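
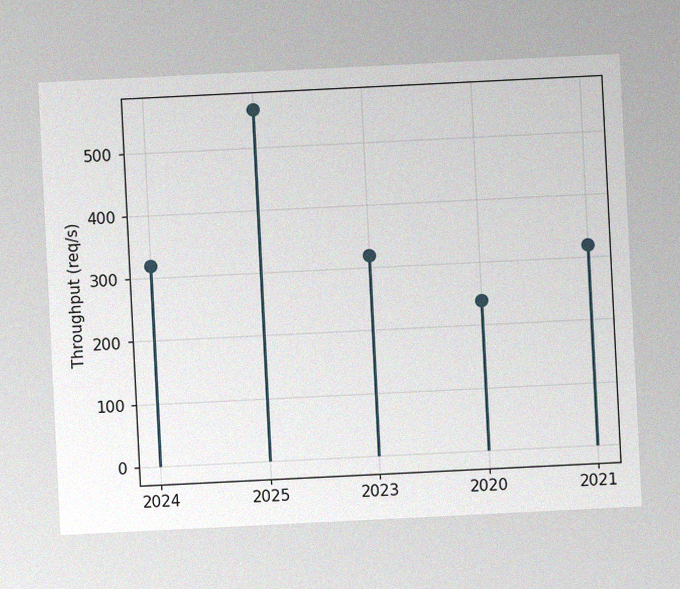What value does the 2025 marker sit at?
560req/s

The chart is tilted about 3° counter-clockwise, with some photo noise. The 2025 marker sits at 560req/s.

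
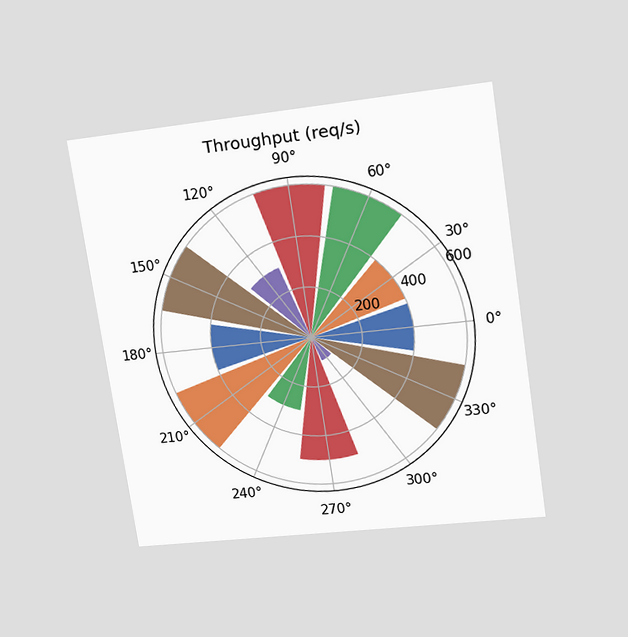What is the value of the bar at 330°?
600req/s

The chart is tilted about 9° counter-clockwise and viewed at a slight angle. The bar at 330° reaches 600req/s on the radial axis.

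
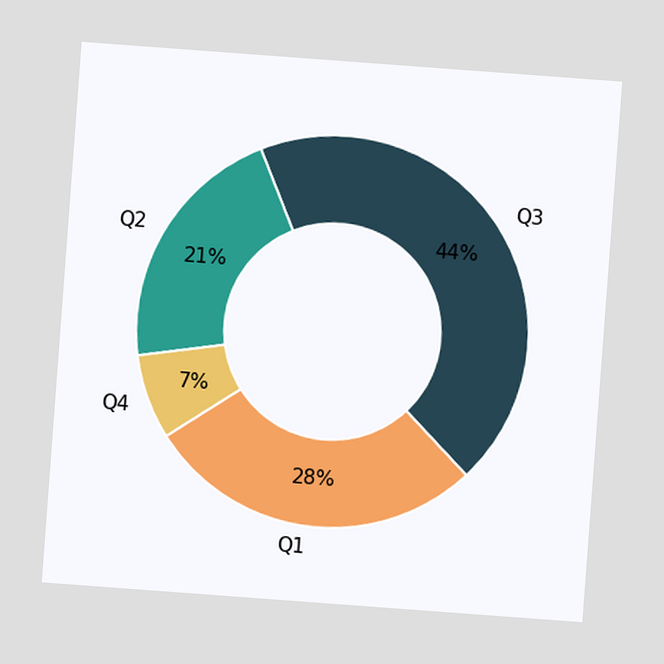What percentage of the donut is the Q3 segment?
44%

The chart is tilted about 4° clockwise. The Q3 segment takes up 44% of the ring.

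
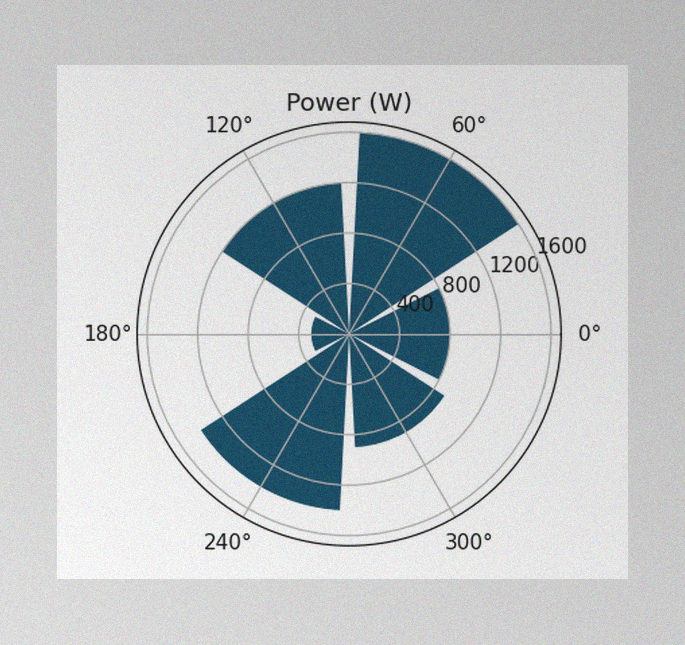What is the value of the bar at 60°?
The image has some photo noise and uneven lighting. The bar at 60° reaches 1600W on the radial axis.

1600W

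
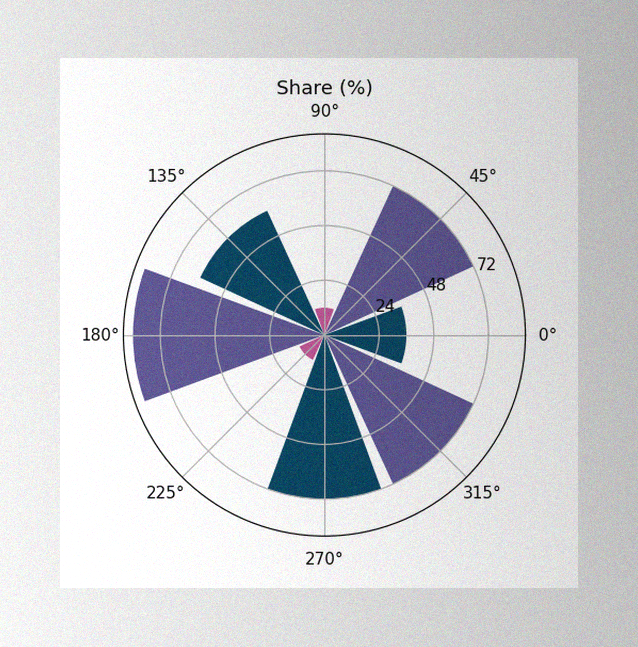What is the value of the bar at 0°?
The image has some photo noise and uneven lighting. The bar at 0° reaches 36% on the radial axis.

36%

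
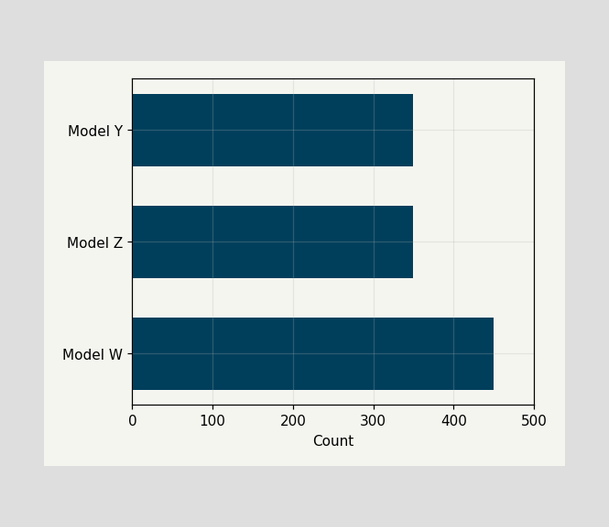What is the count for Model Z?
350

Reading along the chart's x-axis, the Model Z bar reaches 350.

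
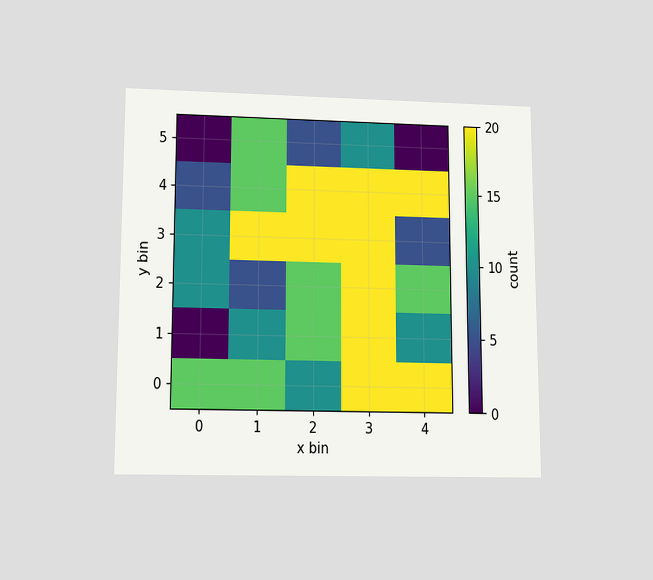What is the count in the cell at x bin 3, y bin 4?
The chart is viewed slightly from below. Matching the cell (3, 4) against the colorbar gives 20.

20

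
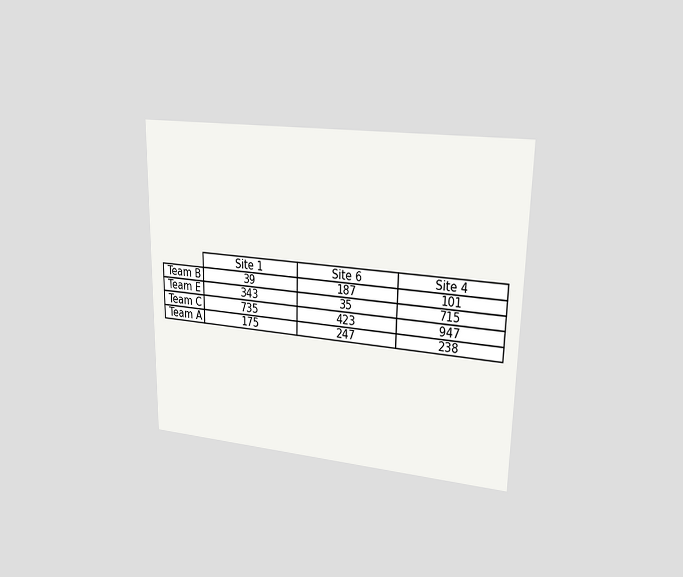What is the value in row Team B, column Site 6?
The chart is viewed at a slight angle. The (Team B, Site 6) cell reads 187.

187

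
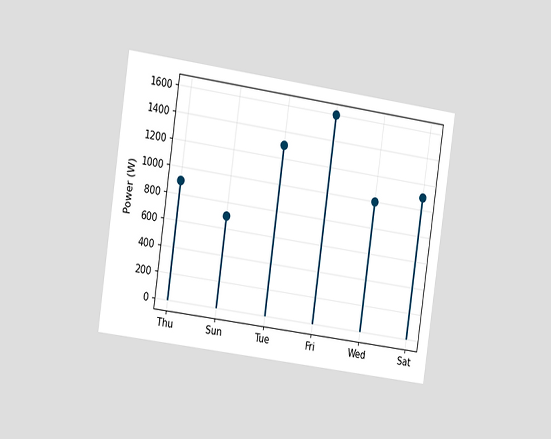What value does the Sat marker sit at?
1100W

The chart is tilted about 8° clockwise and viewed slightly from the left. The Sat marker sits at 1100W.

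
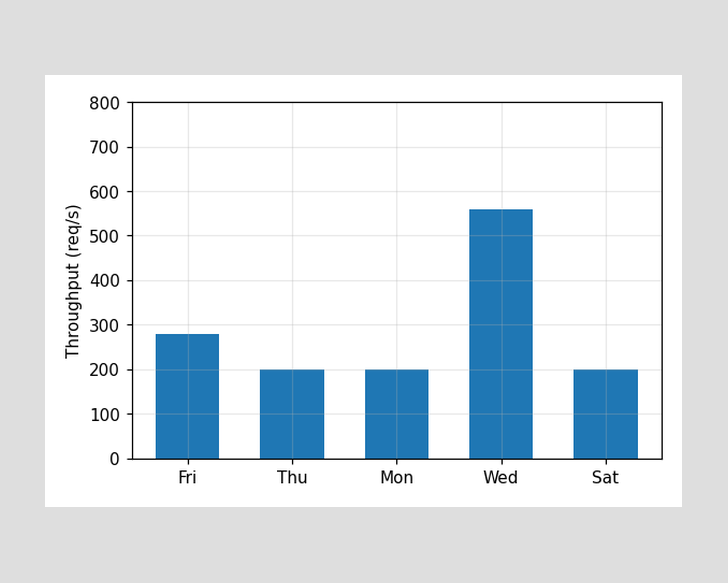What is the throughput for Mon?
200req/s

Reading along the chart's y-axis, the Mon bar reaches 200req/s.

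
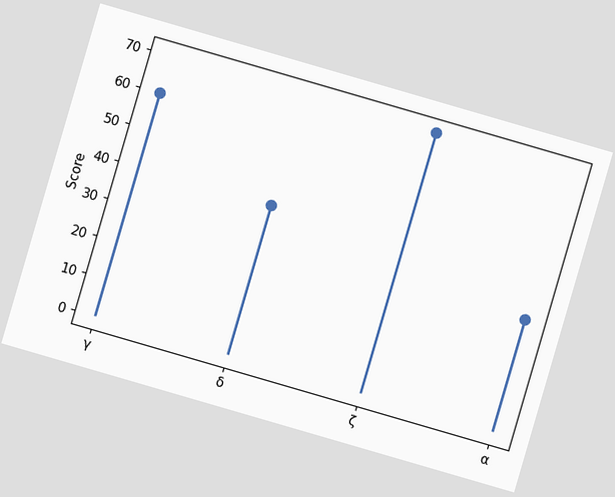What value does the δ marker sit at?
The chart is tilted about 16° clockwise. The δ marker sits at 40.

40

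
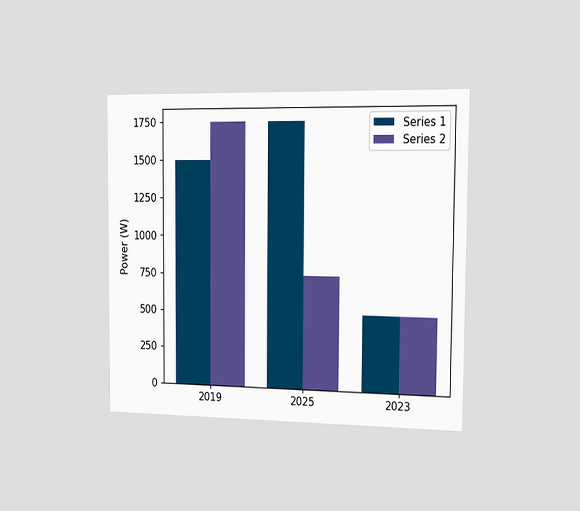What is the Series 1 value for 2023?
The chart is viewed slightly from the right. The Series 1 bar at 2023 reaches 500W on the y-axis.

500W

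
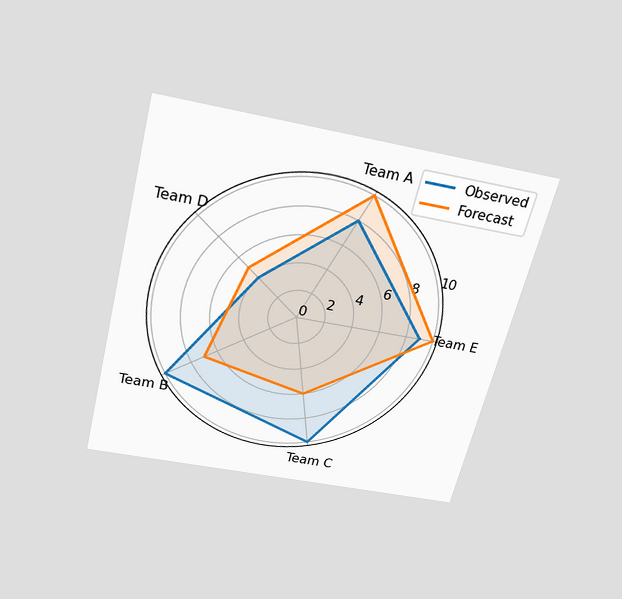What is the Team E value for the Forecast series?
The chart is tilted about 14° clockwise and viewed slightly from above. On the Team E axis, Forecast reaches 10.

10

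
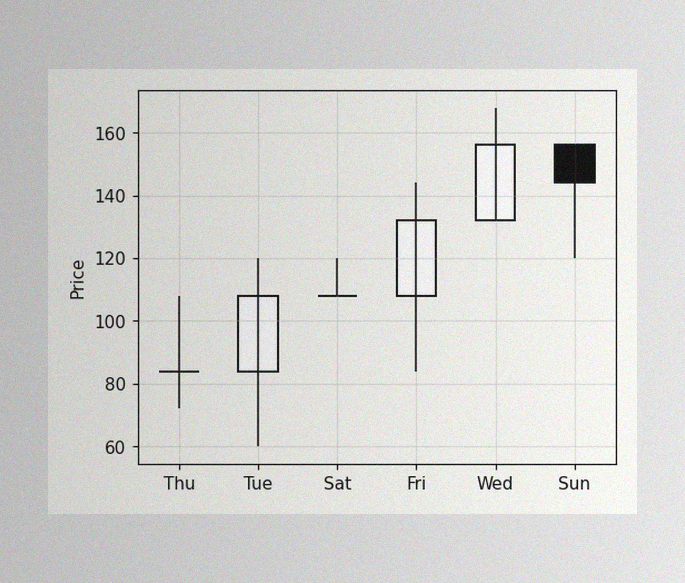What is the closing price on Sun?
144

The image has some photo noise and uneven lighting. The Sun candle closes at 144.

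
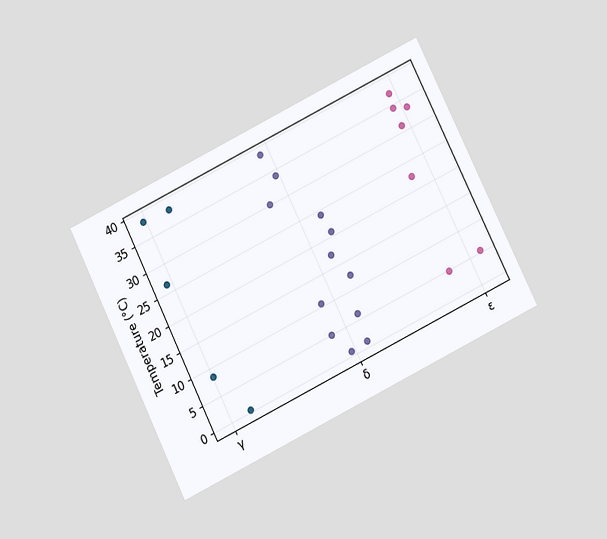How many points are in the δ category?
12

The chart is tilted about 26° counter-clockwise and viewed at a slight angle. Counting the markers in the δ column gives 12.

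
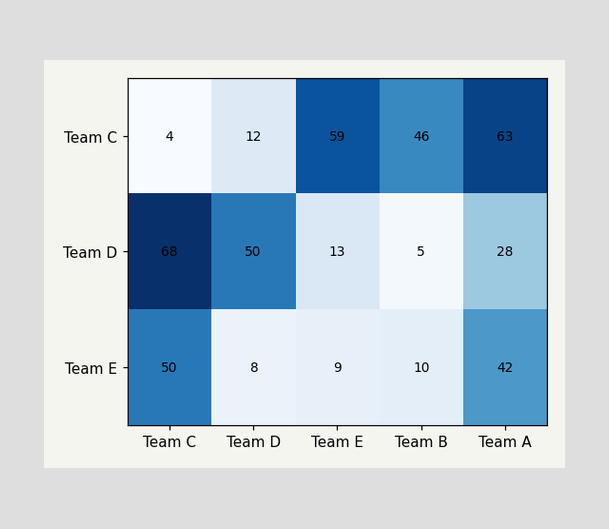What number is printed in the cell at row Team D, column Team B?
5

The (Team D, Team B) cell reads 5.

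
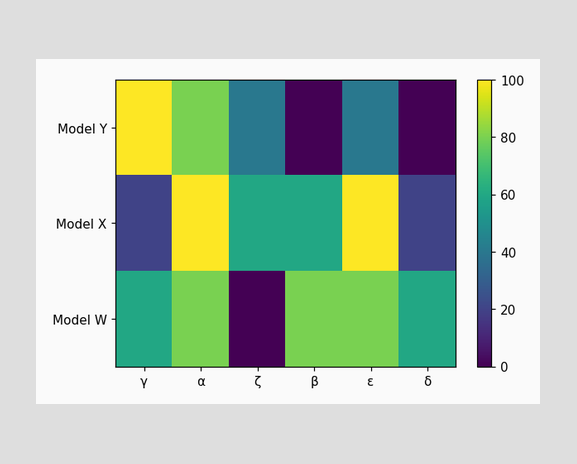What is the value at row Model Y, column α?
80

Matching cell (Model Y, α) against the colorbar gives 80.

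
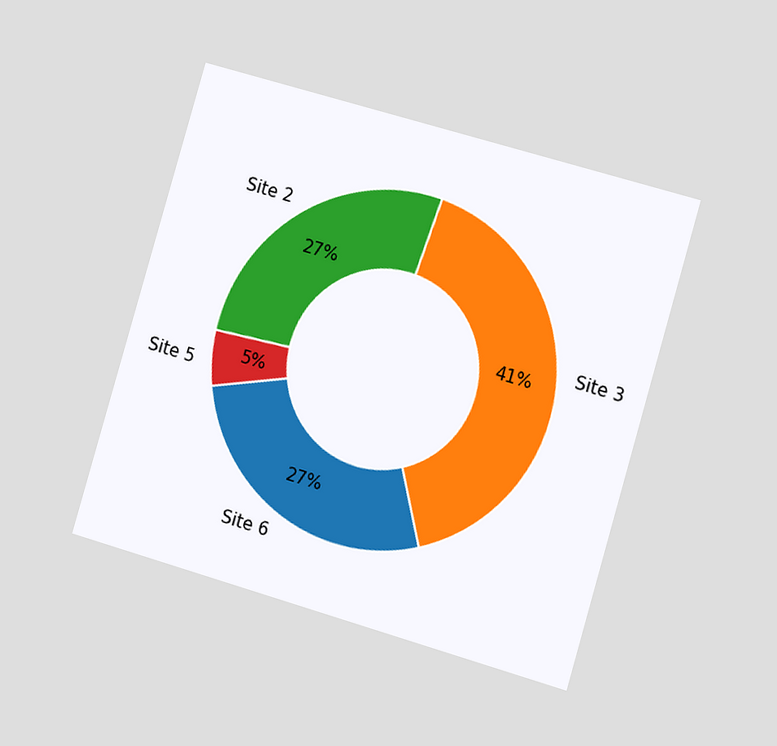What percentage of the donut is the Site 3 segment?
The chart is tilted about 16° clockwise and viewed slightly from the right. The Site 3 segment takes up 41% of the ring.

41%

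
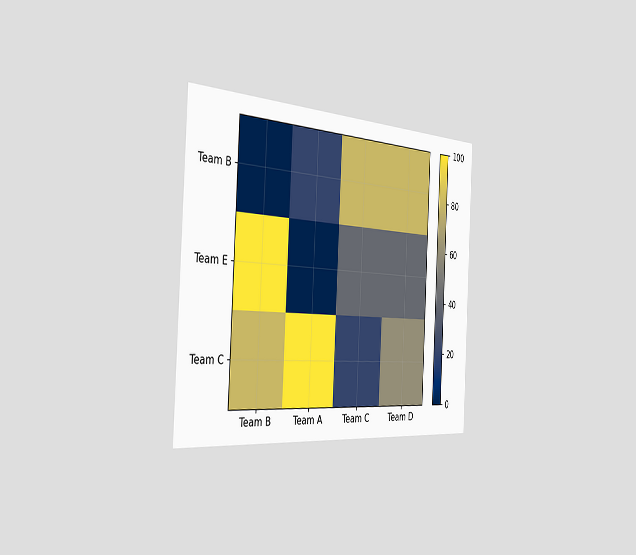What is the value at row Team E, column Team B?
100

The chart is tilted about 3° clockwise and viewed slightly from the left. Matching cell (Team E, Team B) against the colorbar gives 100.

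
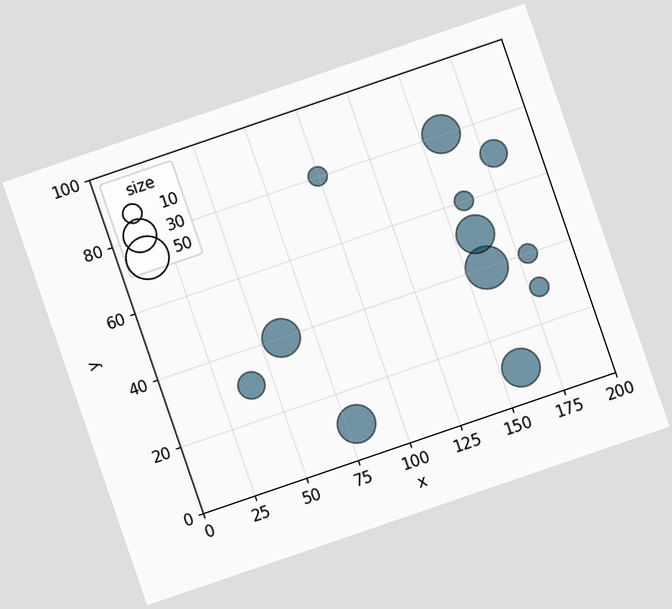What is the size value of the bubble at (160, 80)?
40

The chart is tilted about 19° counter-clockwise. Matching the bubble at (160, 80) against the size legend gives 40.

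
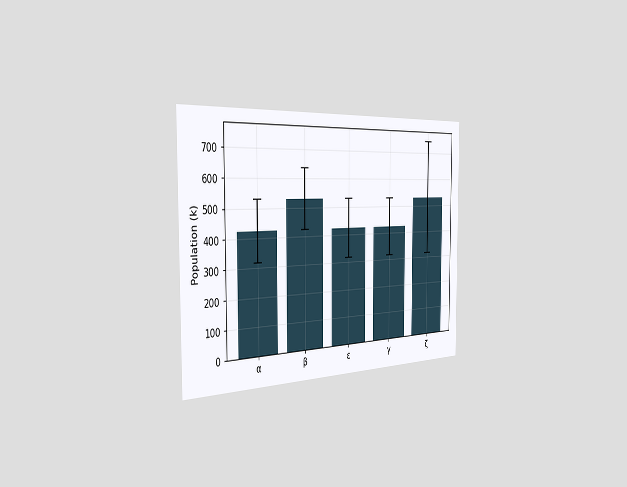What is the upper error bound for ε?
The chart is viewed slightly from the left. The ε bar's upper whisker reaches 530k.

530k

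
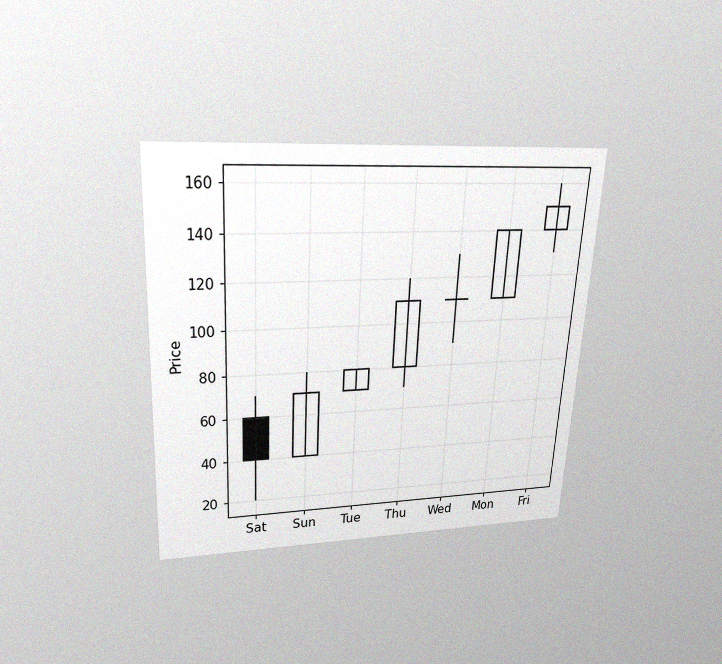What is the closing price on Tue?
The chart is tilted about 3° clockwise and viewed slightly from above, with some photo noise. The Tue candle closes at 80.

80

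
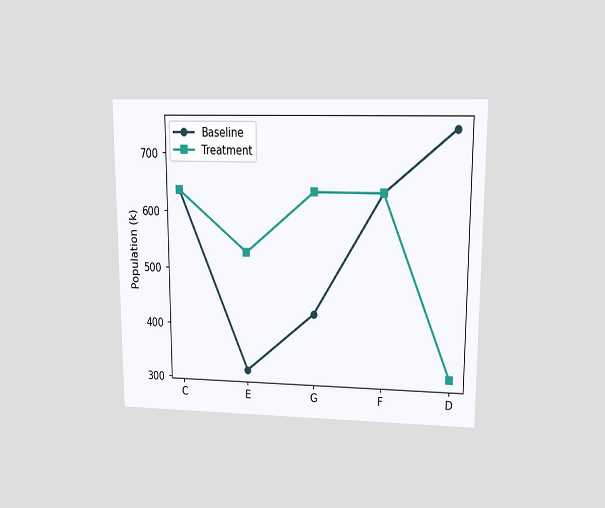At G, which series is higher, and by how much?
Treatment, by 212k

The chart is viewed at a slight angle. At G, Treatment sits above the other line by 212k.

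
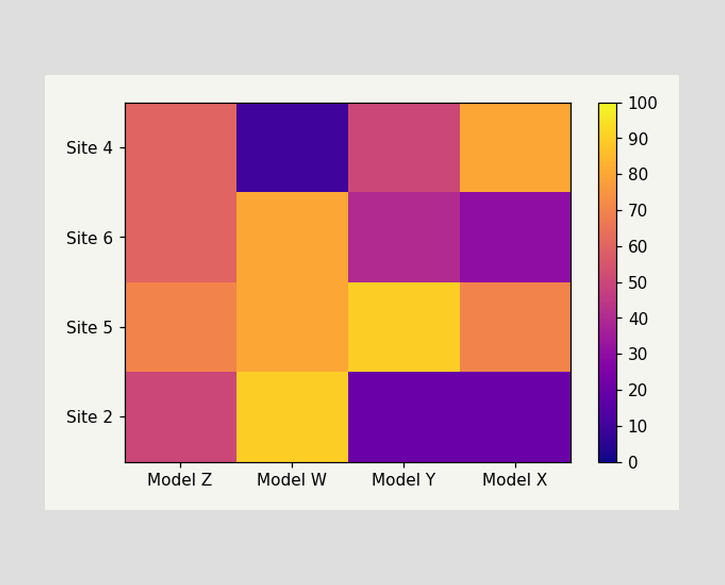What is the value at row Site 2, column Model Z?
50

Matching cell (Site 2, Model Z) against the colorbar gives 50.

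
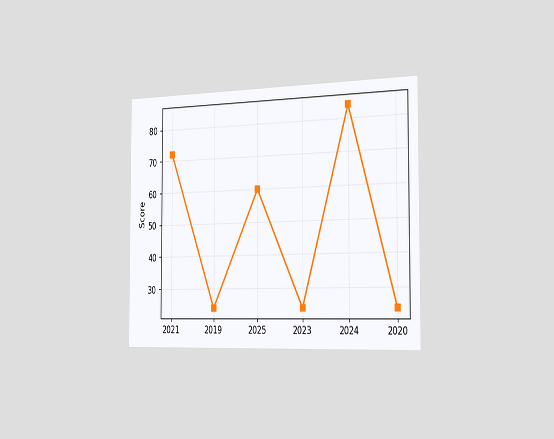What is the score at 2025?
The chart is viewed slightly from the right. At 2025, the line is at 60.

60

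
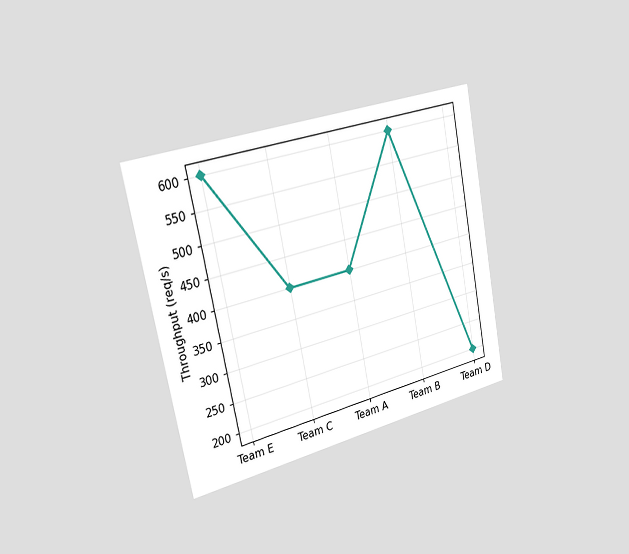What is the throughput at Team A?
The chart is tilted about 11° counter-clockwise and viewed slightly from the left. At Team A, the line is at 400req/s.

400req/s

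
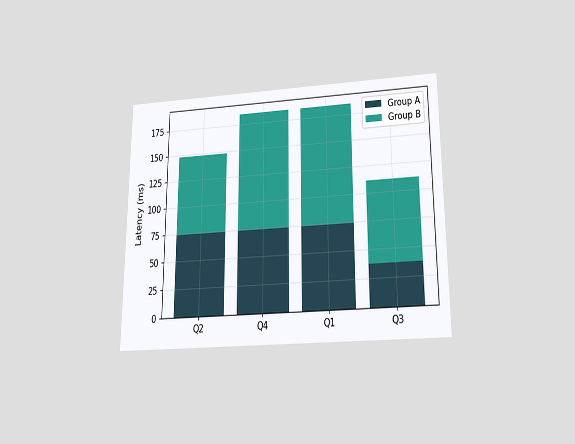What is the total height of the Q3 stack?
The chart is viewed slightly from below. The Q3 stack's top reaches 111ms on the y-axis.

111ms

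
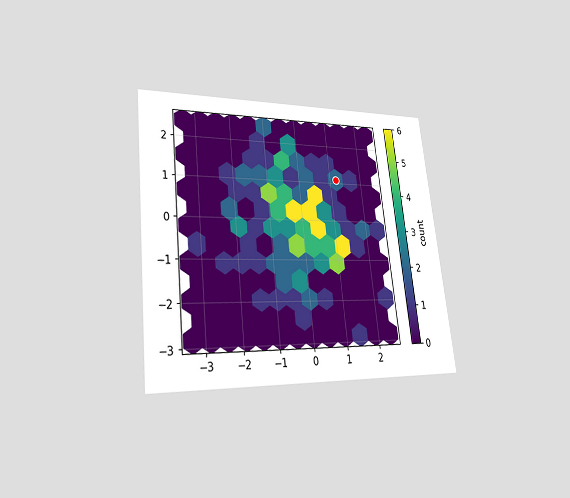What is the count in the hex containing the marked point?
The chart is tilted about 6° counter-clockwise and viewed at a slight angle. The marked hex reads 2 on the colorbar.

2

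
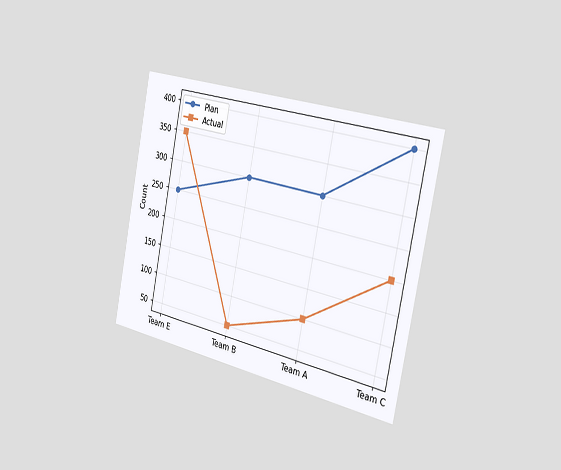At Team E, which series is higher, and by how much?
Actual, by 100

The chart is tilted about 11° clockwise and viewed slightly from the right. At Team E, Actual sits above the other line by 100.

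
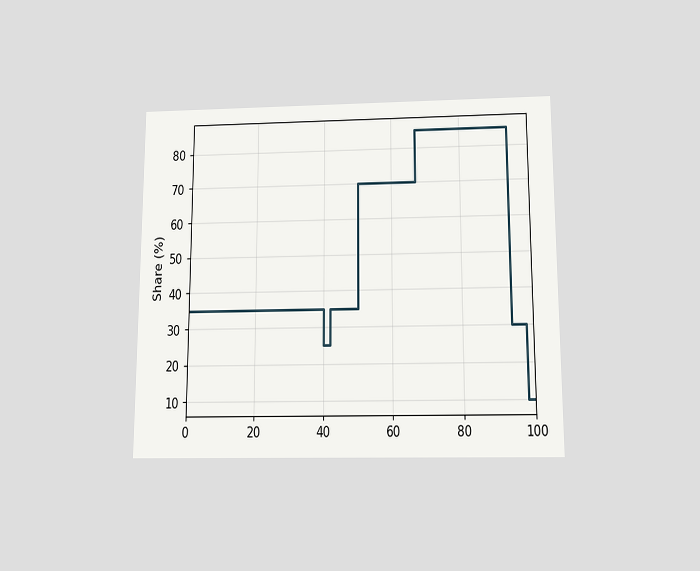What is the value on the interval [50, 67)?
70%

The chart is viewed slightly from below. On [50, 67) the step sits at 70%.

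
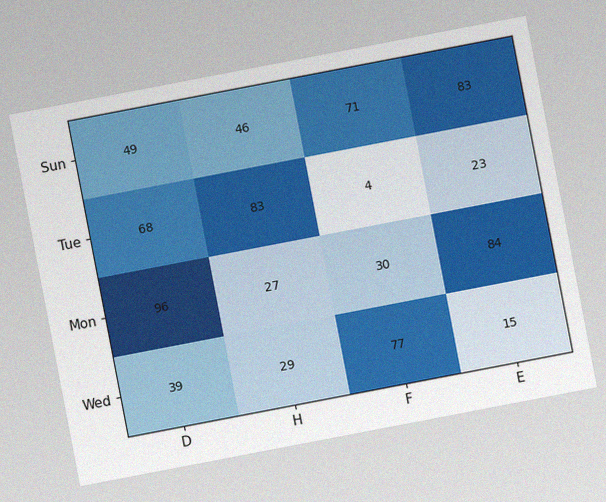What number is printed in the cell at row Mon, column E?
The chart is tilted about 11° counter-clockwise, with some photo noise. The (Mon, E) cell reads 84.

84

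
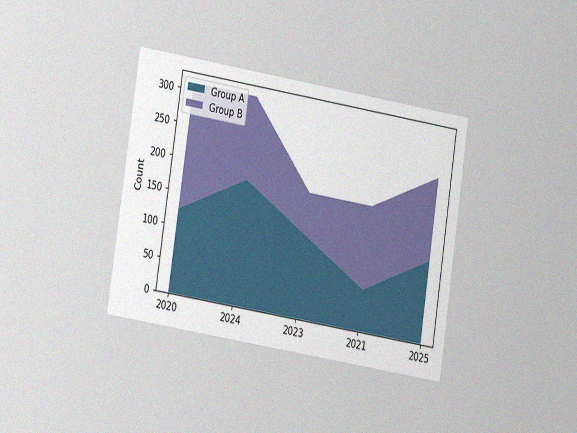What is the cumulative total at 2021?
186

The chart is tilted about 9° clockwise and viewed at a slight angle, with some photo noise. The stacked total at 2021 reaches 186.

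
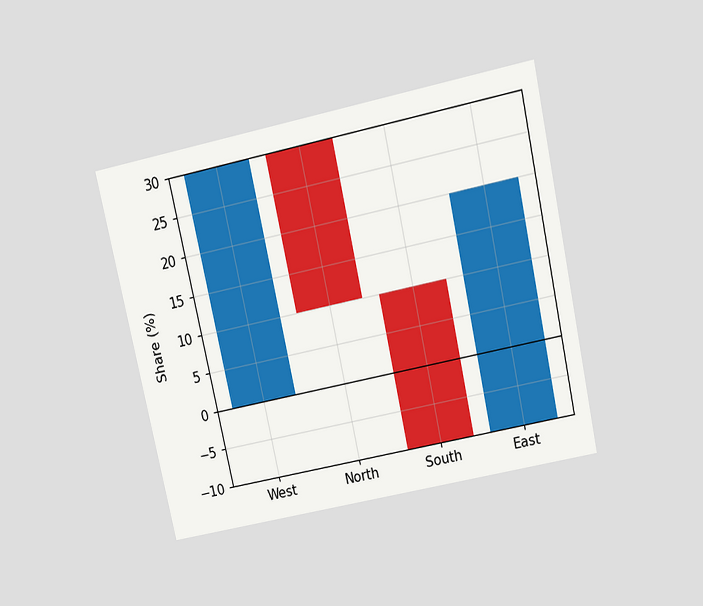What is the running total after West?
30%

The chart is tilted about 12° counter-clockwise and viewed slightly from above. After West the running total reaches 30%.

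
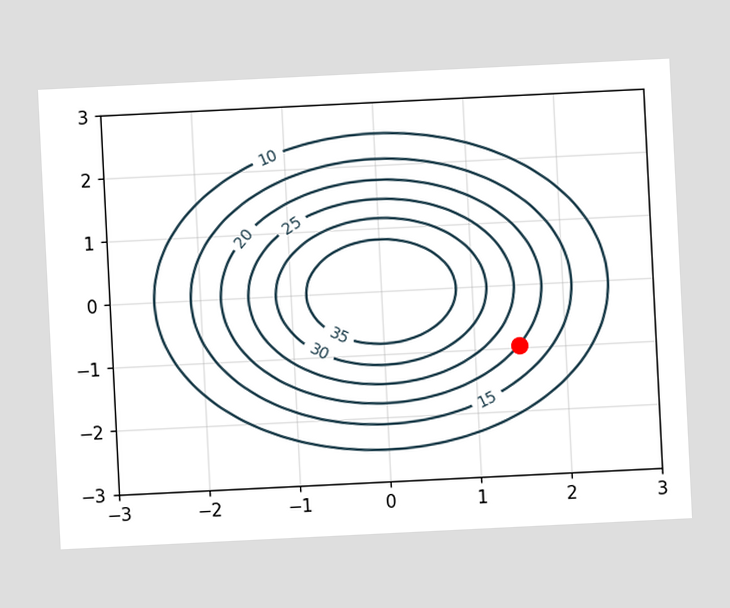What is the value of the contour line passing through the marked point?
20

The chart is tilted about 3° counter-clockwise. The marked point sits on the contour labelled 20.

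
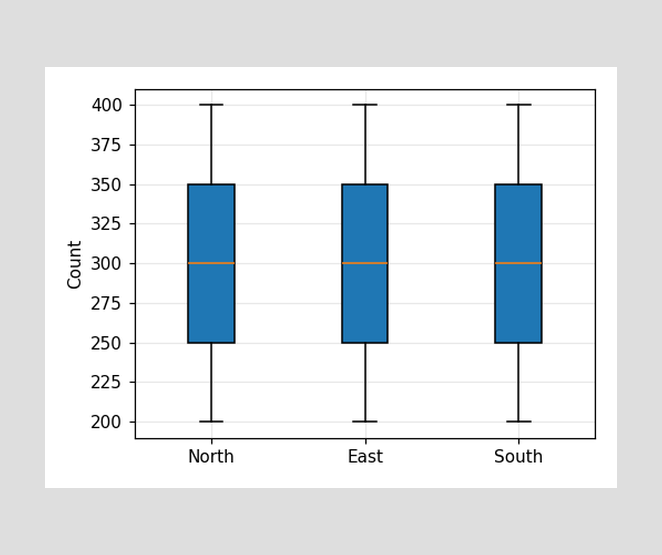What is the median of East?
300

The median line in the East box sits at 300.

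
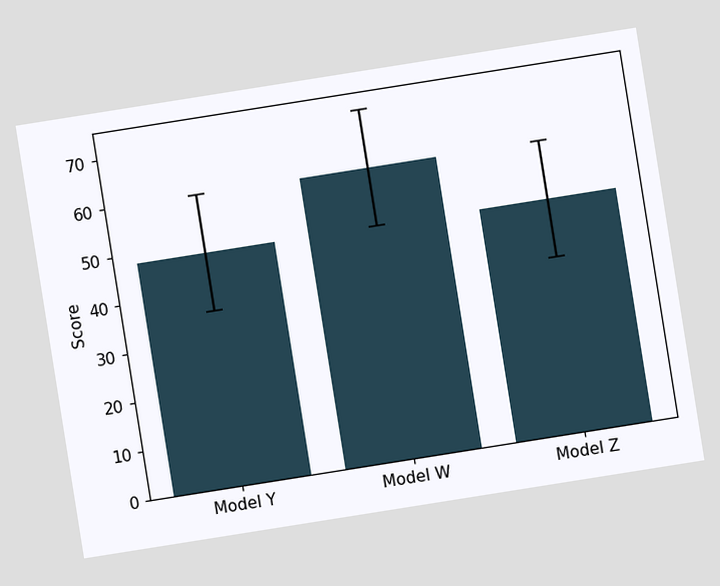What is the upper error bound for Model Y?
60

The chart is tilted about 9° counter-clockwise. The Model Y bar's upper whisker reaches 60.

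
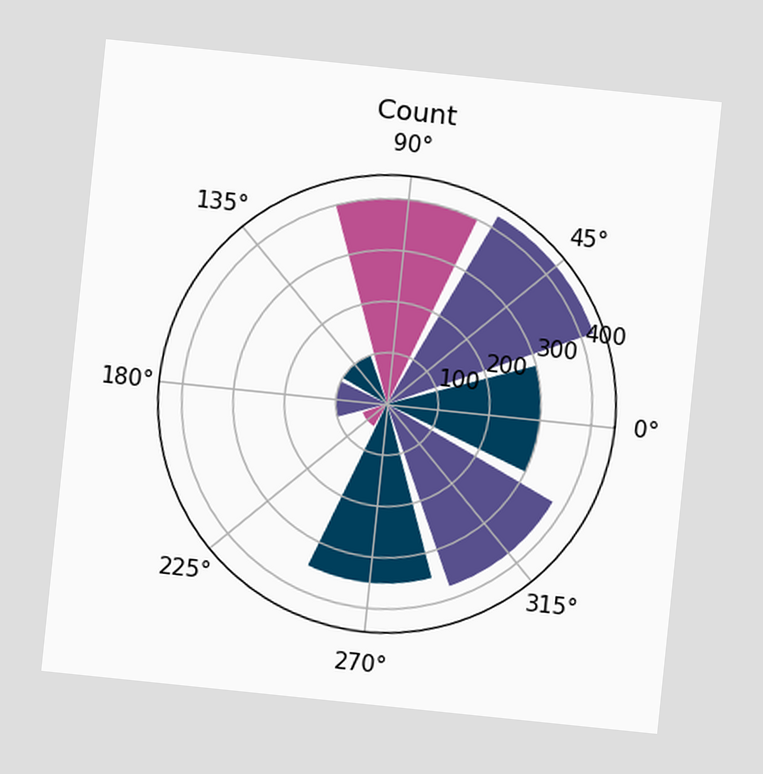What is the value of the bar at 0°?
The chart is tilted about 6° clockwise. The bar at 0° reaches 300 on the radial axis.

300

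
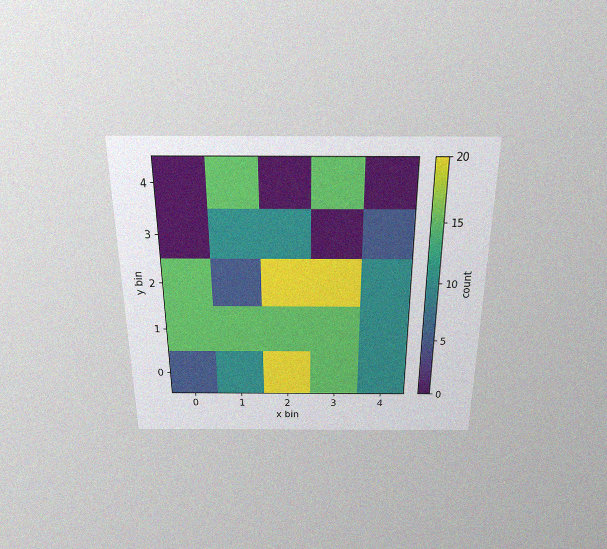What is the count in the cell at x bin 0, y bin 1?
15

The chart is viewed slightly from above, with some photo noise. Matching the cell (0, 1) against the colorbar gives 15.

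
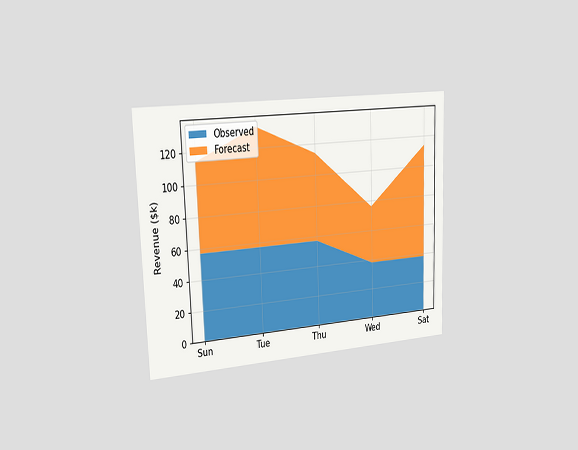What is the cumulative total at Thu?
$114k

The chart is tilted about 2° counter-clockwise and viewed slightly from the left. The stacked total at Thu reaches $114k.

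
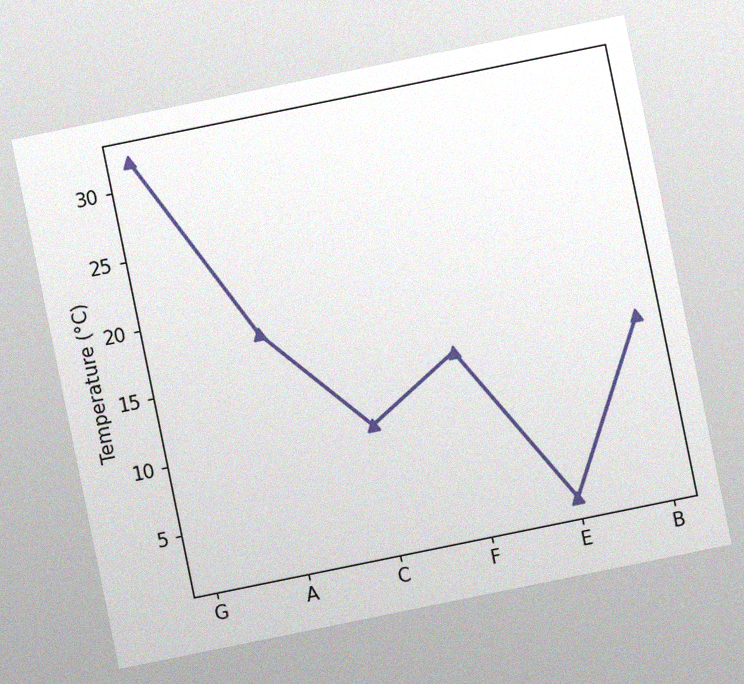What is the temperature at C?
The chart is tilted about 12° counter-clockwise, with some photo noise. At C, the line is at 10°C.

10°C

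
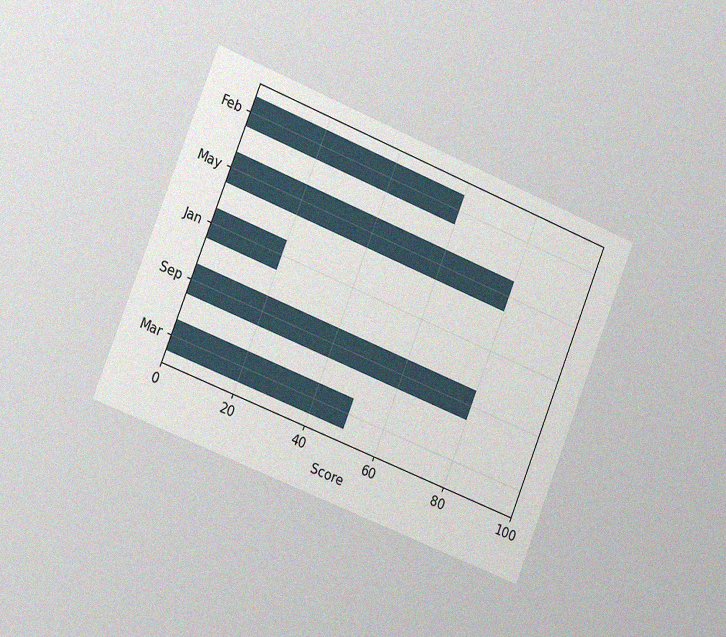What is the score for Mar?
The chart is tilted about 22° clockwise and viewed slightly from the left, with some photo noise. Reading along the chart's x-axis, the Mar bar reaches 50.

50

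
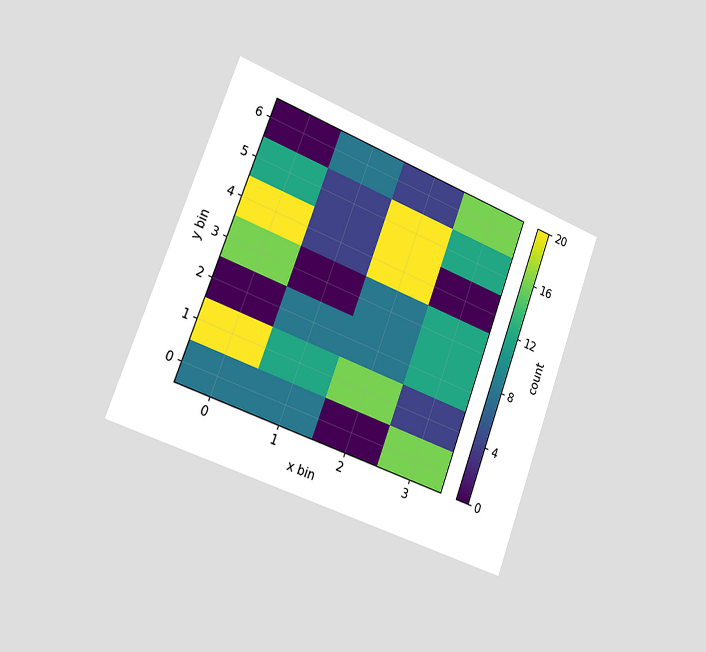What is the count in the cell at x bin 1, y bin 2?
The chart is tilted about 20° clockwise and viewed slightly from the left. Matching the cell (1, 2) against the colorbar gives 8.

8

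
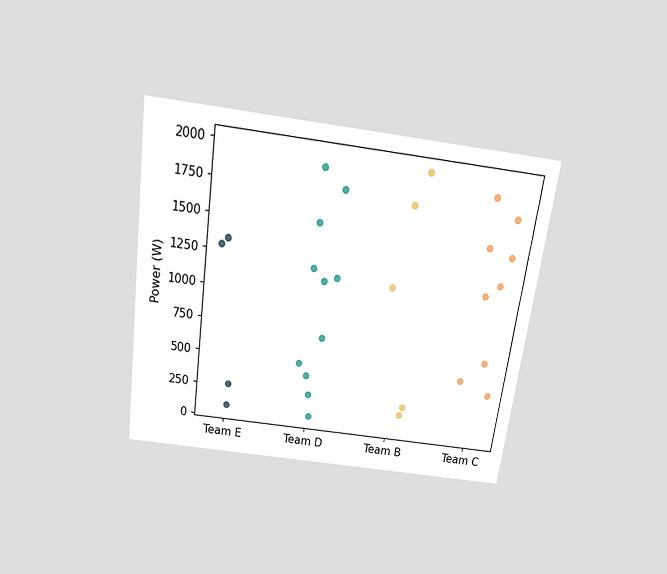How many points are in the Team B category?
The chart is tilted about 8° clockwise and viewed slightly from above. Counting the markers in the Team B column gives 5.

5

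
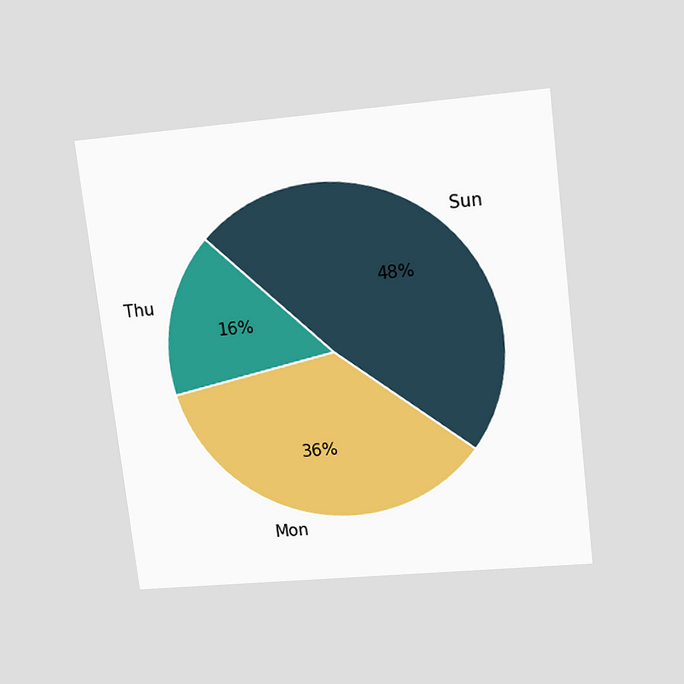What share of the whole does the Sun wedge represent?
The chart is tilted about 7° counter-clockwise and viewed slightly from above. The Sun slice takes up 48% of the pie.

48%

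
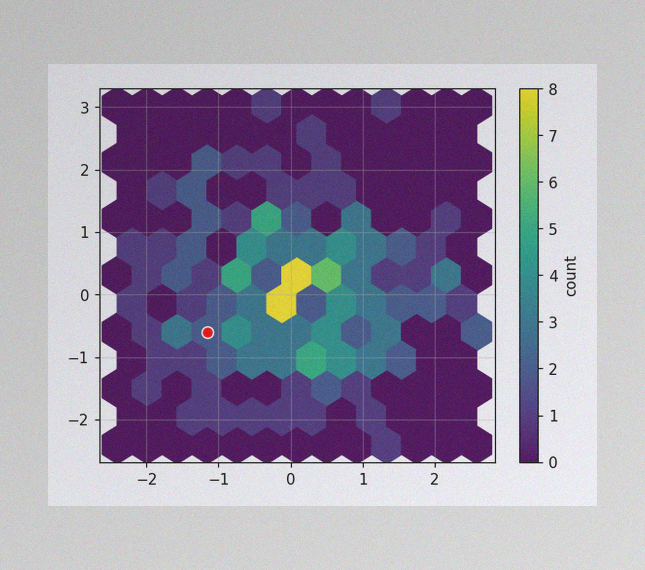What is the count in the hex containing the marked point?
2

The image has some photo noise and uneven lighting. The marked hex reads 2 on the colorbar.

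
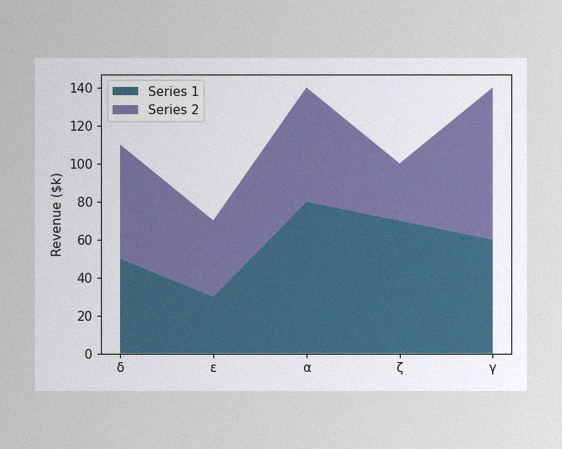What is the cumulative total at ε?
The image has some photo noise and uneven lighting. The stacked total at ε reaches $70k.

$70k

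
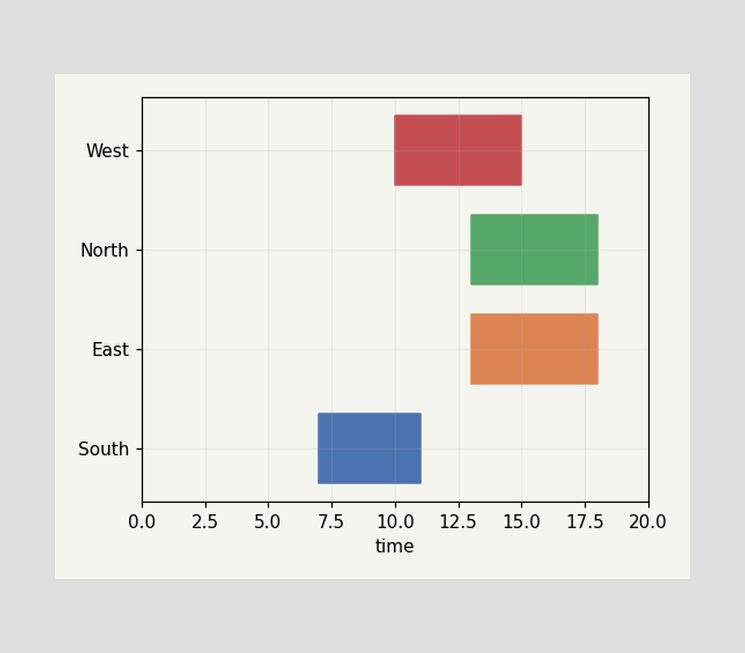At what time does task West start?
10

The West bar begins at t=10.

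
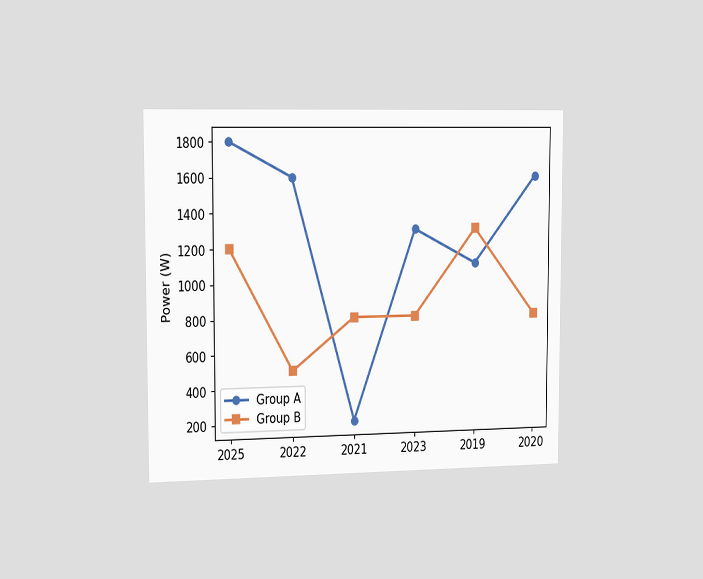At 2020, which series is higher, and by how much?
The chart is viewed slightly from the left. At 2020, Group A sits above the other line by 800W.

Group A, by 800W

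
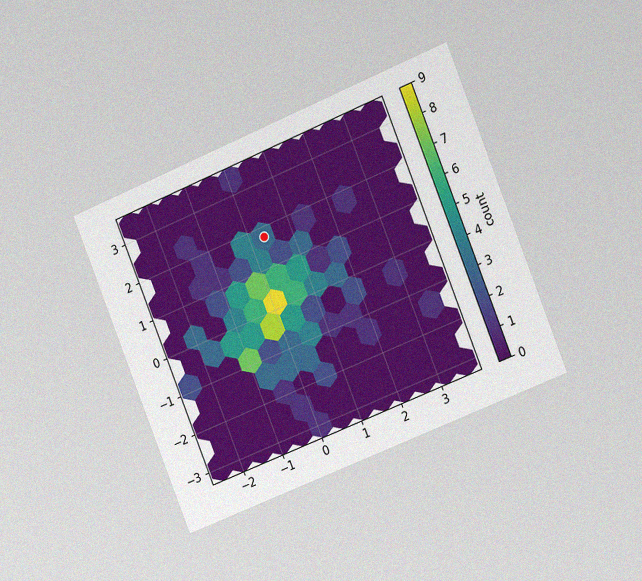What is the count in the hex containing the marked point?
3

The chart is tilted about 22° counter-clockwise and viewed slightly from the right, with some photo noise. The marked hex reads 3 on the colorbar.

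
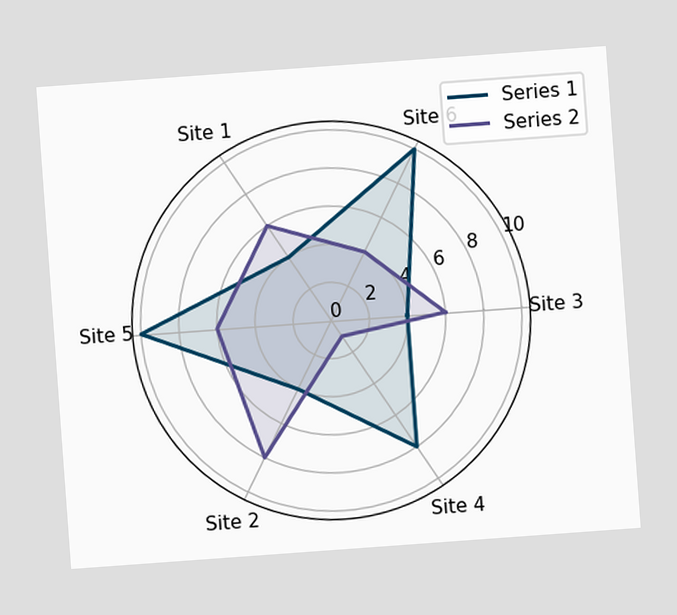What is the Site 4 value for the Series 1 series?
The chart is tilted about 4° counter-clockwise. On the Site 4 axis, Series 1 reaches 8.

8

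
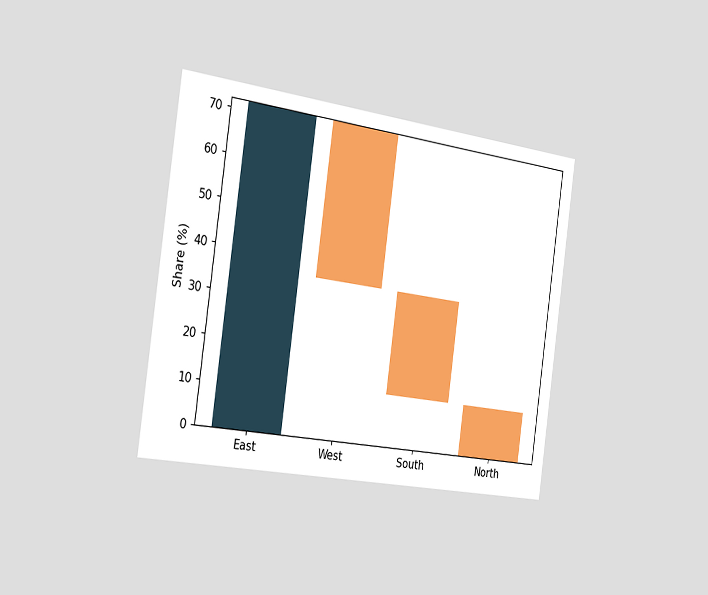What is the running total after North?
The chart is tilted about 8° clockwise and viewed slightly from the left. After North the running total reaches 0%.

0%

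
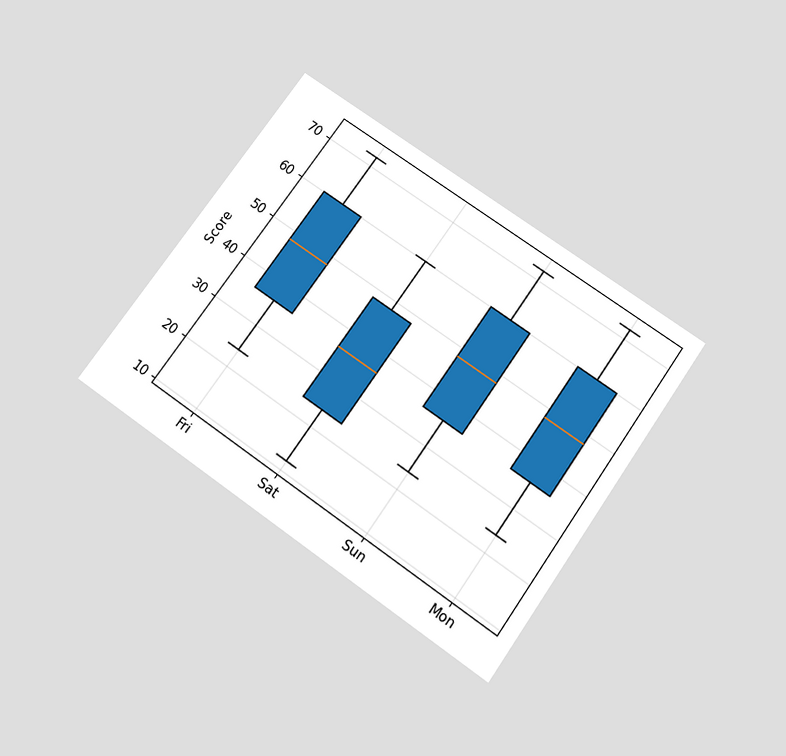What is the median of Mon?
48

The chart is tilted about 35° clockwise and viewed slightly from below. The median line in the Mon box sits at 48.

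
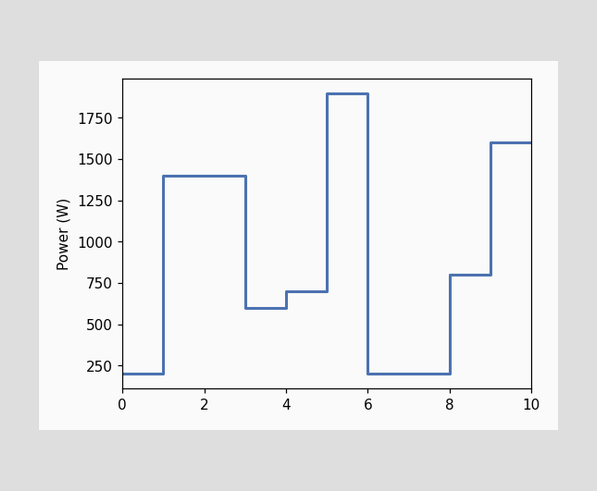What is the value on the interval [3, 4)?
600W

On [3, 4) the step sits at 600W.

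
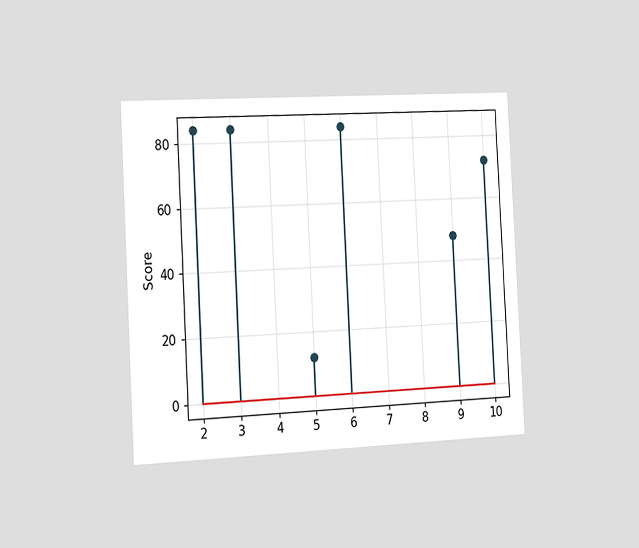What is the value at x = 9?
The chart is tilted about 3° counter-clockwise and viewed slightly from the left. The stem at x=9 reaches 48.

48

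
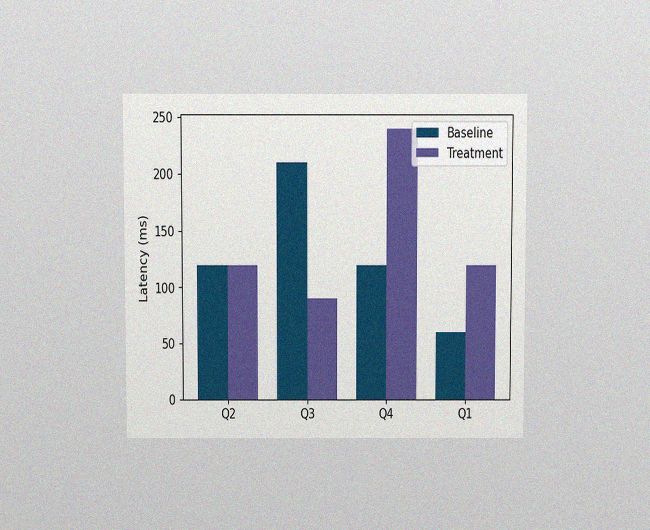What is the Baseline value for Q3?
The chart is viewed at a slight angle, with some photo noise. The Baseline bar at Q3 reaches 210ms on the y-axis.

210ms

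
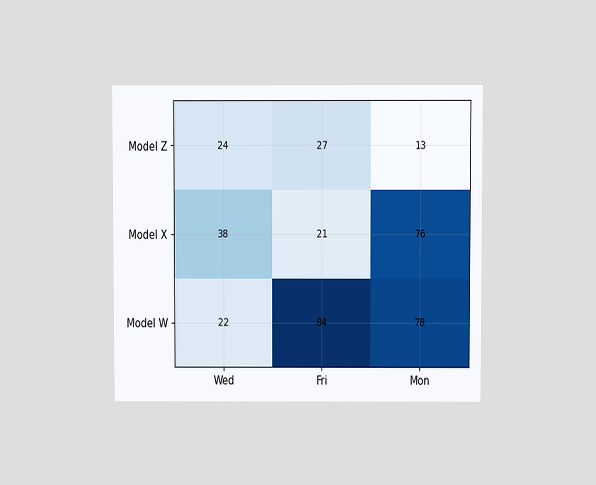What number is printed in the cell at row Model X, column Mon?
The chart is viewed at a slight angle. The (Model X, Mon) cell reads 76.

76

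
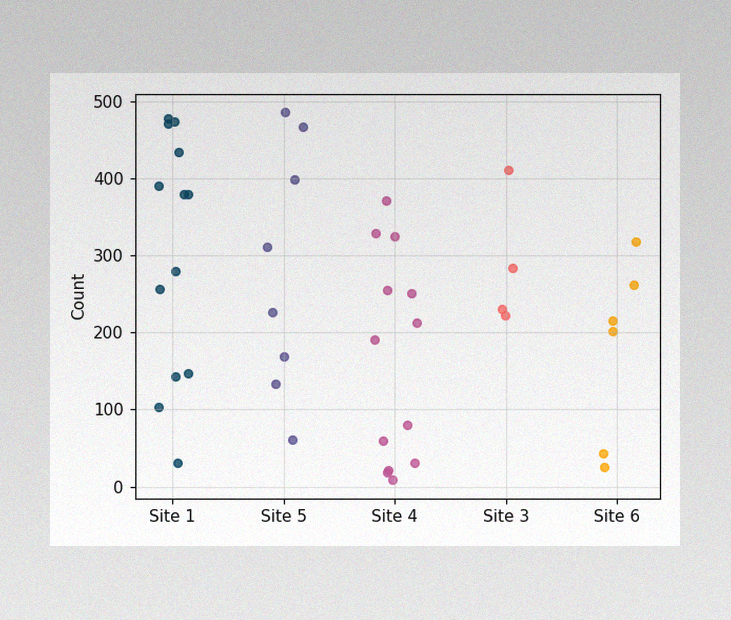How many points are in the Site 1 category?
13

The image has some photo noise and uneven lighting. Counting the markers in the Site 1 column gives 13.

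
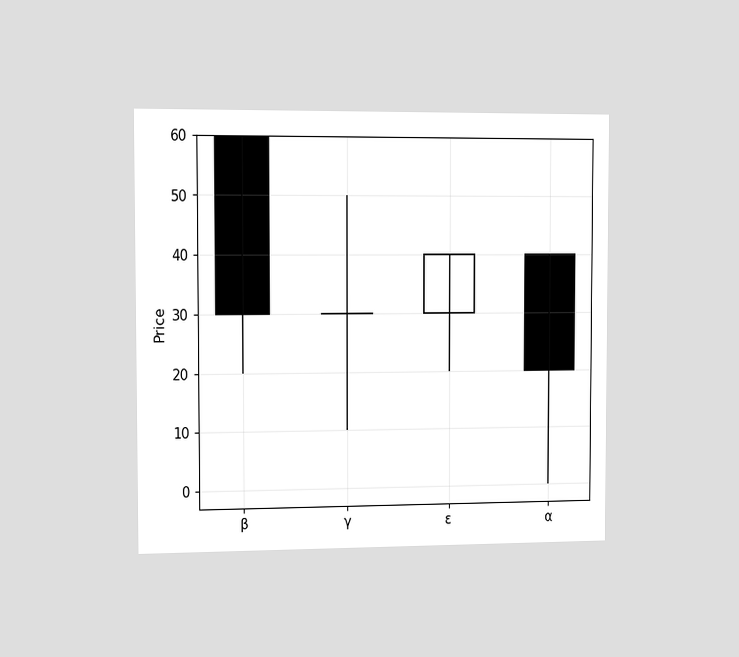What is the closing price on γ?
30

The chart is viewed slightly from the left. The γ candle closes at 30.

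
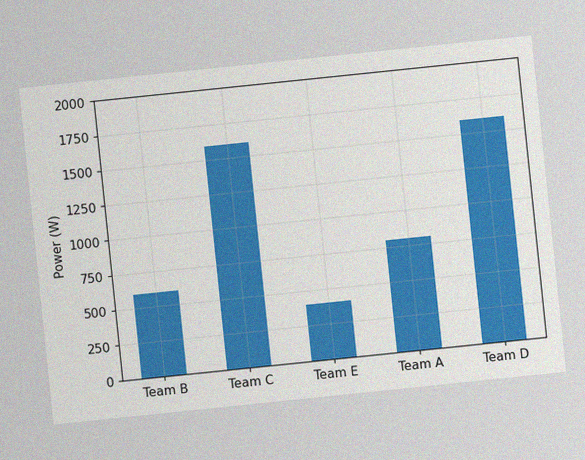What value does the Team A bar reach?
800W

The chart is tilted about 6° counter-clockwise, with some photo noise. Reading along the chart's y-axis, the Team A bar reaches 800W.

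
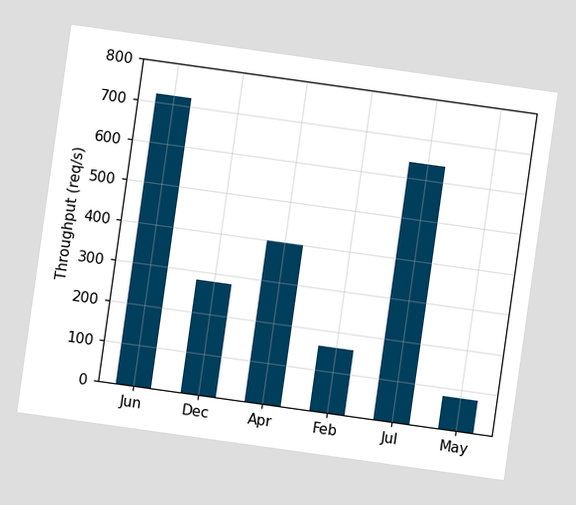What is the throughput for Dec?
280req/s

The chart is tilted about 8° clockwise. Reading along the chart's y-axis, the Dec bar reaches 280req/s.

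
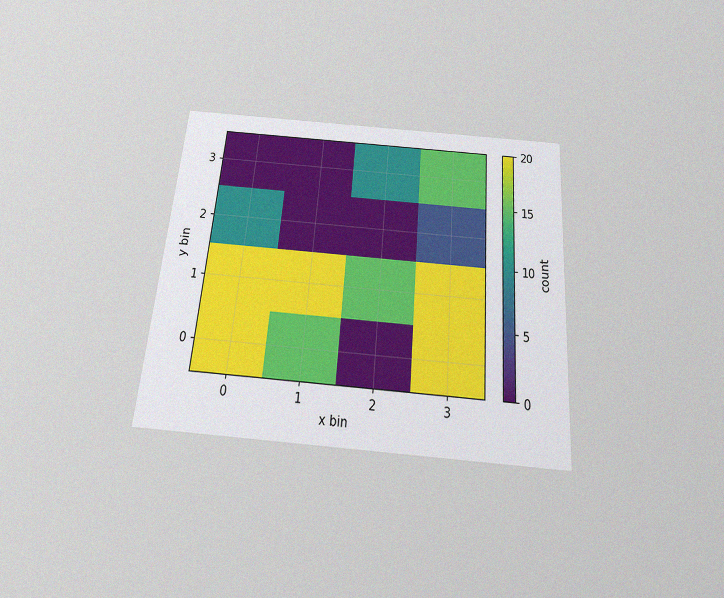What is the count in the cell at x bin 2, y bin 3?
10

The chart is tilted about 5° clockwise and viewed slightly from below, with some photo noise. Matching the cell (2, 3) against the colorbar gives 10.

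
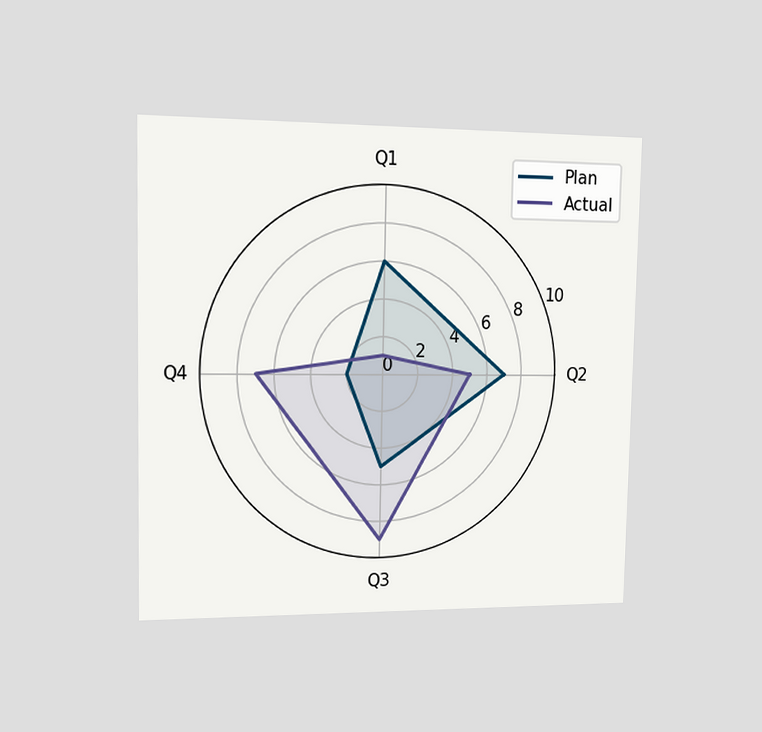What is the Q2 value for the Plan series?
The chart is viewed slightly from the left. On the Q2 axis, Plan reaches 7.

7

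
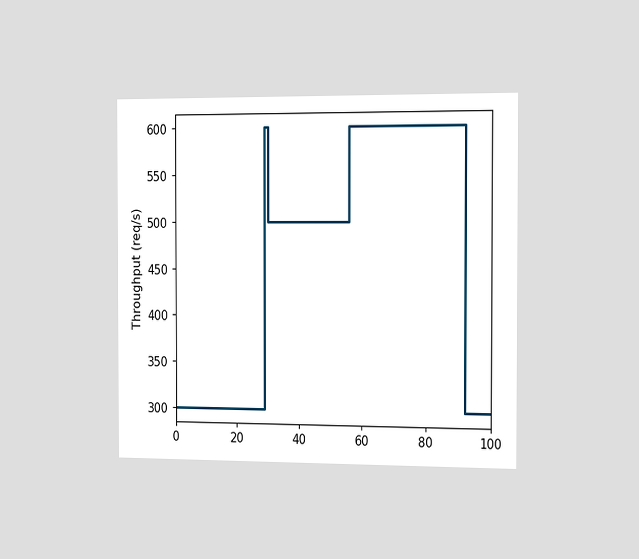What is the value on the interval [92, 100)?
300req/s

The chart is viewed slightly from the right. On [92, 100) the step sits at 300req/s.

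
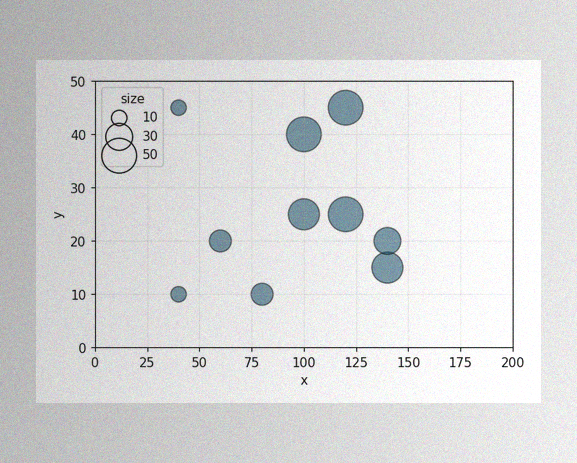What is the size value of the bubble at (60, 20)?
The image has some photo noise and uneven lighting. Matching the bubble at (60, 20) against the size legend gives 20.

20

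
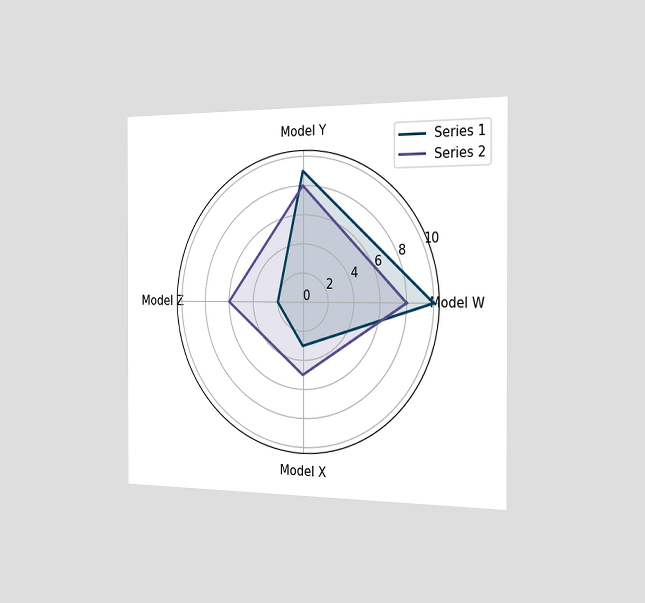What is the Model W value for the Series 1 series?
The chart is viewed slightly from the right. On the Model W axis, Series 1 reaches 10.

10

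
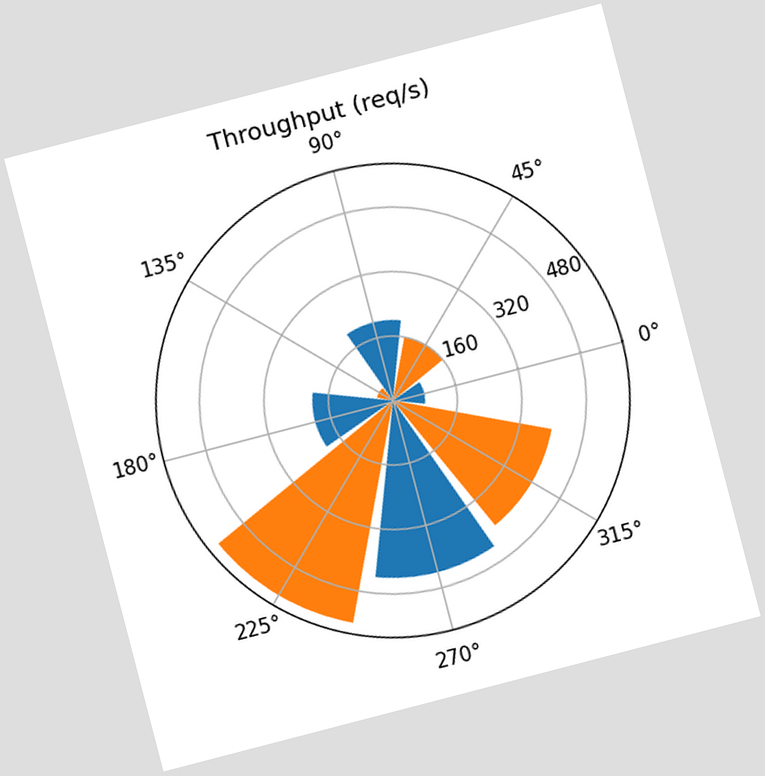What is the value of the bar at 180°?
200req/s

The chart is tilted about 15° counter-clockwise. The bar at 180° reaches 200req/s on the radial axis.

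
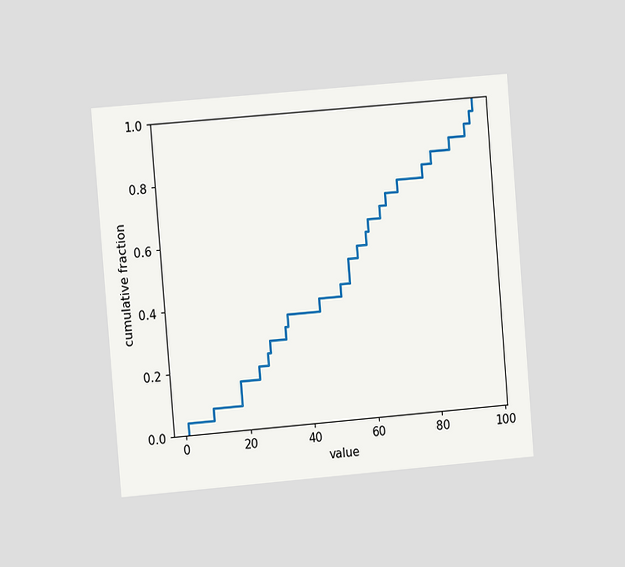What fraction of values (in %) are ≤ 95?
The chart is tilted about 5° counter-clockwise and viewed at a slight angle. At x=95 the ECDF step is at 96%.

96%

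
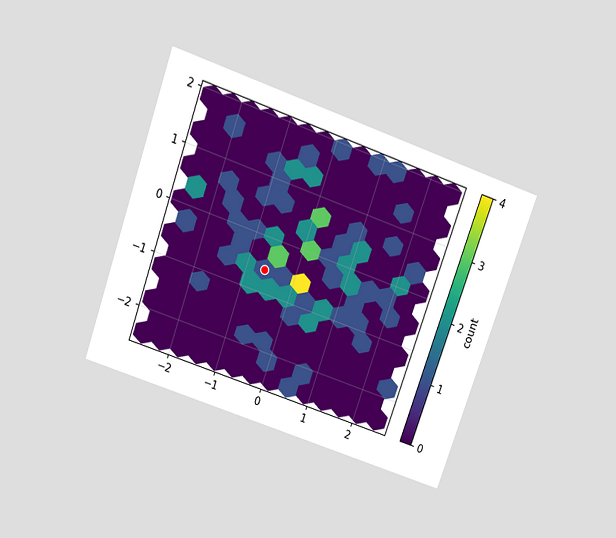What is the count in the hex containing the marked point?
The chart is tilted about 19° clockwise and viewed slightly from above. The marked hex reads 1 on the colorbar.

1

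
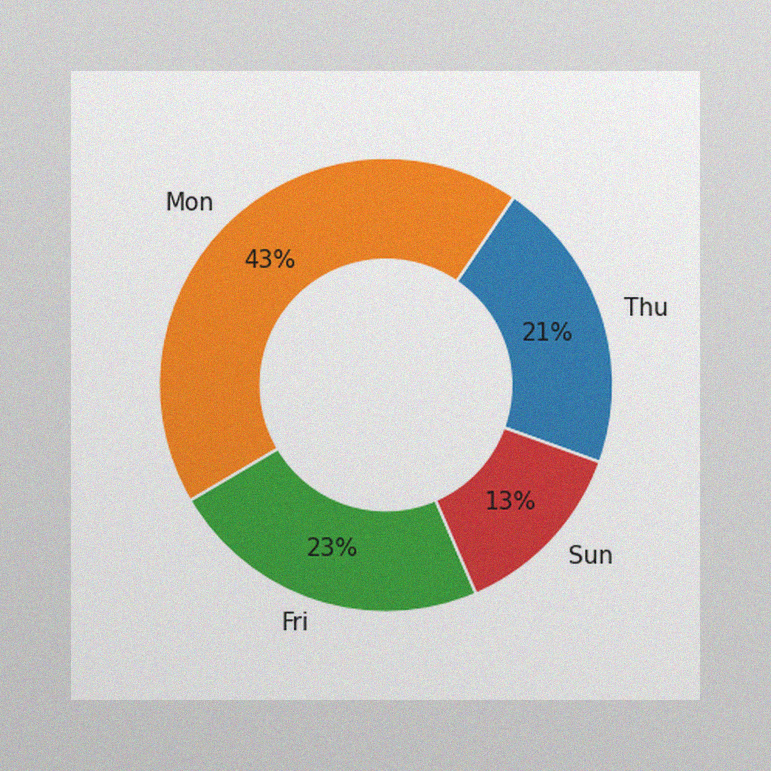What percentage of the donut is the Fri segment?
23%

The image has some photo noise and uneven lighting. The Fri segment takes up 23% of the ring.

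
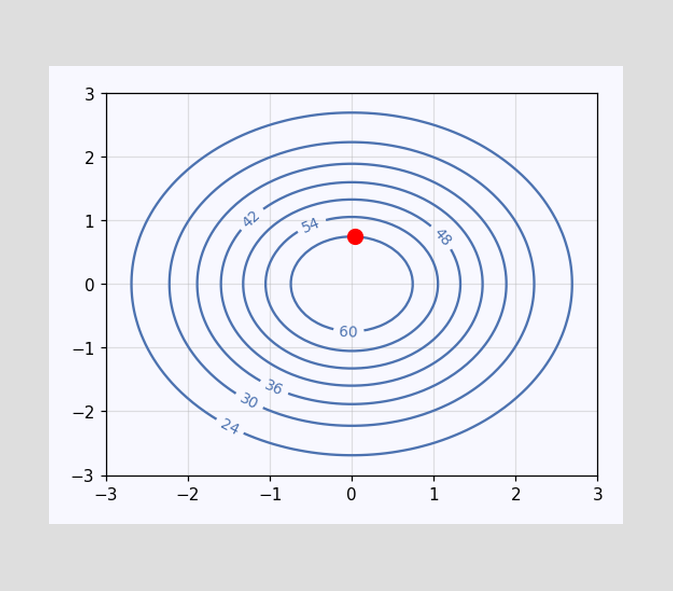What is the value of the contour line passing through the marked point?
60

The marked point sits on the contour labelled 60.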